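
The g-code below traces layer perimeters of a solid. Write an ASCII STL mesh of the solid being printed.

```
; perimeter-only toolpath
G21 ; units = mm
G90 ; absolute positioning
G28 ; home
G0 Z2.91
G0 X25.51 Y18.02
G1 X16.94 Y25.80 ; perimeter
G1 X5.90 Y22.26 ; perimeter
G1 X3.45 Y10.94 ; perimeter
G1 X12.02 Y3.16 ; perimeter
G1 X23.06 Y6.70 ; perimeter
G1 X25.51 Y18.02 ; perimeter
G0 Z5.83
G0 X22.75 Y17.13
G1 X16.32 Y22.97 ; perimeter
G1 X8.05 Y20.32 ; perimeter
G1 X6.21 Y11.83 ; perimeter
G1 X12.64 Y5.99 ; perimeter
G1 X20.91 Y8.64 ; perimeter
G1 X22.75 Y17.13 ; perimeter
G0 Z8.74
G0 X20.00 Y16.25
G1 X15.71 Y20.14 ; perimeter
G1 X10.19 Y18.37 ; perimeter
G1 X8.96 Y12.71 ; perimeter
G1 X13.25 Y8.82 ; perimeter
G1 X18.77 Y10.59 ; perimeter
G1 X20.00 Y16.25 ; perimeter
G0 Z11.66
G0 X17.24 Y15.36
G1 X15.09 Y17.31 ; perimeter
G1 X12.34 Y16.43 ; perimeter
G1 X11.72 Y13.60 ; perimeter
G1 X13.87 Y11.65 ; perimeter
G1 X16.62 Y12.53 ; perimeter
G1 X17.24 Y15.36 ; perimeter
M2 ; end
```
solid part
  facet normal 0.0000 0.0000 -1.0000
    outer loop
      vertex 3.76 24.21 0.00
      vertex 17.55 28.63 0.00
      vertex 28.27 18.90 0.00
    endloop
  endfacet
  facet normal 0.0000 0.0000 -1.0000
    outer loop
      vertex 0.69 10.06 0.00
      vertex 3.76 24.21 0.00
      vertex 28.27 18.90 0.00
    endloop
  endfacet
  facet normal 0.0000 0.0000 -1.0000
    outer loop
      vertex 11.41 0.33 0.00
      vertex 0.69 10.06 0.00
      vertex 28.27 18.90 0.00
    endloop
  endfacet
  facet normal 0.0000 0.0000 -1.0000
    outer loop
      vertex 25.20 4.75 0.00
      vertex 11.41 0.33 0.00
      vertex 28.27 18.90 0.00
    endloop
  endfacet
  facet normal 0.5094 0.5612 0.6524
    outer loop
      vertex 28.27 18.90 0.00
      vertex 17.55 28.63 0.00
      vertex 14.48 14.48 14.57
    endloop
  endfacet
  facet normal -0.2314 0.7218 0.6523
    outer loop
      vertex 17.55 28.63 0.00
      vertex 3.76 24.21 0.00
      vertex 14.48 14.48 14.57
    endloop
  endfacet
  facet normal -0.7407 0.1607 0.6523
    outer loop
      vertex 3.76 24.21 0.00
      vertex 0.69 10.06 0.00
      vertex 14.48 14.48 14.57
    endloop
  endfacet
  facet normal -0.5094 -0.5612 0.6524
    outer loop
      vertex 0.69 10.06 0.00
      vertex 11.41 0.33 0.00
      vertex 14.48 14.48 14.57
    endloop
  endfacet
  facet normal 0.2314 -0.7218 0.6523
    outer loop
      vertex 11.41 0.33 0.00
      vertex 25.20 4.75 0.00
      vertex 14.48 14.48 14.57
    endloop
  endfacet
  facet normal 0.7407 -0.1607 0.6523
    outer loop
      vertex 25.20 4.75 0.00
      vertex 28.27 18.90 0.00
      vertex 14.48 14.48 14.57
    endloop
  endfacet
endsolid part

The G0 Z moves step by Δz≈2.91 mm. The G1 loops shrink linearly with z, so the solid tapers from its base footprint up to z≈14.6. Closing with a flat bottom cap and the tapered top and triangulating gives 10 facets — a regular 6-sided pyramid, base circumscribed radius ≈ 14.5 mm, apex at z ≈ 14.6 mm.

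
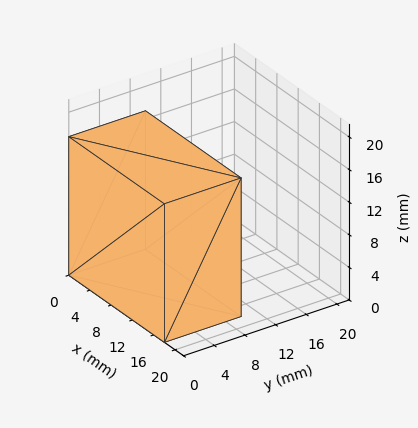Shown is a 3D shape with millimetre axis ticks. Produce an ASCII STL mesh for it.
Reading the render: the shape is a rectangular box, roughly 18 × 10 mm footprint and 17 mm tall (dimensions read to the nearest mm from the axis ticks). For the STL, each face is triangulated and given an outward normal.

solid part
  facet normal 0.0000 0.0000 -1.0000
    outer loop
      vertex 18.00 10.00 0.00
      vertex 18.00 0.00 0.00
      vertex 0.00 0.00 0.00
    endloop
  endfacet
  facet normal 0.0000 0.0000 -1.0000
    outer loop
      vertex 0.00 10.00 0.00
      vertex 18.00 10.00 0.00
      vertex 0.00 0.00 0.00
    endloop
  endfacet
  facet normal 0.0000 0.0000 1.0000
    outer loop
      vertex 0.00 0.00 17.00
      vertex 18.00 0.00 17.00
      vertex 18.00 10.00 17.00
    endloop
  endfacet
  facet normal 0.0000 0.0000 1.0000
    outer loop
      vertex 0.00 0.00 17.00
      vertex 18.00 10.00 17.00
      vertex 0.00 10.00 17.00
    endloop
  endfacet
  facet normal 0.0000 -1.0000 0.0000
    outer loop
      vertex 0.00 0.00 0.00
      vertex 18.00 0.00 0.00
      vertex 18.00 0.00 17.00
    endloop
  endfacet
  facet normal 0.0000 -1.0000 0.0000
    outer loop
      vertex 0.00 0.00 0.00
      vertex 18.00 0.00 17.00
      vertex 0.00 0.00 17.00
    endloop
  endfacet
  facet normal 0.0000 1.0000 0.0000
    outer loop
      vertex 18.00 10.00 17.00
      vertex 18.00 10.00 0.00
      vertex 0.00 10.00 0.00
    endloop
  endfacet
  facet normal 0.0000 1.0000 0.0000
    outer loop
      vertex 0.00 10.00 17.00
      vertex 18.00 10.00 17.00
      vertex 0.00 10.00 0.00
    endloop
  endfacet
  facet normal -1.0000 0.0000 0.0000
    outer loop
      vertex 0.00 10.00 17.00
      vertex 0.00 10.00 0.00
      vertex 0.00 0.00 0.00
    endloop
  endfacet
  facet normal -1.0000 0.0000 0.0000
    outer loop
      vertex 0.00 0.00 17.00
      vertex 0.00 10.00 17.00
      vertex 0.00 0.00 0.00
    endloop
  endfacet
  facet normal 1.0000 0.0000 0.0000
    outer loop
      vertex 18.00 0.00 0.00
      vertex 18.00 10.00 0.00
      vertex 18.00 10.00 17.00
    endloop
  endfacet
  facet normal 1.0000 0.0000 0.0000
    outer loop
      vertex 18.00 0.00 0.00
      vertex 18.00 10.00 17.00
      vertex 18.00 0.00 17.00
    endloop
  endfacet
endsolid part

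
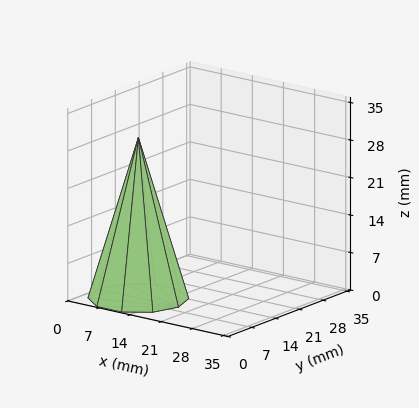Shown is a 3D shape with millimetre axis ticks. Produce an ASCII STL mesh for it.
Reading the render: the shape is a regular 10-sided pyramid, base circumscribed radius ≈ 9 mm, apex at z ≈ 30 mm (dimensions read to the nearest mm from the axis ticks). For the STL, each face is triangulated and given an outward normal.

solid part
  facet normal 0.0000 0.0000 -1.0000
    outer loop
      vertex 11.78 17.56 0.00
      vertex 16.28 14.29 0.00
      vertex 18.00 9.00 0.00
    endloop
  endfacet
  facet normal 0.0000 0.0000 -1.0000
    outer loop
      vertex 6.22 17.56 0.00
      vertex 11.78 17.56 0.00
      vertex 18.00 9.00 0.00
    endloop
  endfacet
  facet normal 0.0000 0.0000 -1.0000
    outer loop
      vertex 1.72 14.29 0.00
      vertex 6.22 17.56 0.00
      vertex 18.00 9.00 0.00
    endloop
  endfacet
  facet normal 0.0000 0.0000 -1.0000
    outer loop
      vertex 0.00 9.00 0.00
      vertex 1.72 14.29 0.00
      vertex 18.00 9.00 0.00
    endloop
  endfacet
  facet normal 0.0000 0.0000 -1.0000
    outer loop
      vertex 1.72 3.71 0.00
      vertex 0.00 9.00 0.00
      vertex 18.00 9.00 0.00
    endloop
  endfacet
  facet normal 0.0000 0.0000 -1.0000
    outer loop
      vertex 6.22 0.44 0.00
      vertex 1.72 3.71 0.00
      vertex 18.00 9.00 0.00
    endloop
  endfacet
  facet normal 0.0000 0.0000 -1.0000
    outer loop
      vertex 11.78 0.44 0.00
      vertex 6.22 0.44 0.00
      vertex 18.00 9.00 0.00
    endloop
  endfacet
  facet normal 0.0000 0.0000 -1.0000
    outer loop
      vertex 16.28 3.71 0.00
      vertex 11.78 0.44 0.00
      vertex 18.00 9.00 0.00
    endloop
  endfacet
  facet normal 0.9145 0.2973 0.2744
    outer loop
      vertex 18.00 9.00 0.00
      vertex 16.28 14.29 0.00
      vertex 9.00 9.00 30.00
    endloop
  endfacet
  facet normal 0.5653 0.7779 0.2744
    outer loop
      vertex 16.28 14.29 0.00
      vertex 11.78 17.56 0.00
      vertex 9.00 9.00 30.00
    endloop
  endfacet
  facet normal 0.0000 0.9616 0.2744
    outer loop
      vertex 11.78 17.56 0.00
      vertex 6.22 17.56 0.00
      vertex 9.00 9.00 30.00
    endloop
  endfacet
  facet normal -0.5653 0.7779 0.2744
    outer loop
      vertex 6.22 17.56 0.00
      vertex 1.72 14.29 0.00
      vertex 9.00 9.00 30.00
    endloop
  endfacet
  facet normal -0.9145 0.2973 0.2744
    outer loop
      vertex 1.72 14.29 0.00
      vertex 0.00 9.00 0.00
      vertex 9.00 9.00 30.00
    endloop
  endfacet
  facet normal -0.9145 -0.2973 0.2744
    outer loop
      vertex 0.00 9.00 0.00
      vertex 1.72 3.71 0.00
      vertex 9.00 9.00 30.00
    endloop
  endfacet
  facet normal -0.5653 -0.7779 0.2744
    outer loop
      vertex 1.72 3.71 0.00
      vertex 6.22 0.44 0.00
      vertex 9.00 9.00 30.00
    endloop
  endfacet
  facet normal 0.0000 -0.9616 0.2744
    outer loop
      vertex 6.22 0.44 0.00
      vertex 11.78 0.44 0.00
      vertex 9.00 9.00 30.00
    endloop
  endfacet
  facet normal 0.5653 -0.7779 0.2744
    outer loop
      vertex 11.78 0.44 0.00
      vertex 16.28 3.71 0.00
      vertex 9.00 9.00 30.00
    endloop
  endfacet
  facet normal 0.9145 -0.2973 0.2744
    outer loop
      vertex 16.28 3.71 0.00
      vertex 18.00 9.00 0.00
      vertex 9.00 9.00 30.00
    endloop
  endfacet
endsolid part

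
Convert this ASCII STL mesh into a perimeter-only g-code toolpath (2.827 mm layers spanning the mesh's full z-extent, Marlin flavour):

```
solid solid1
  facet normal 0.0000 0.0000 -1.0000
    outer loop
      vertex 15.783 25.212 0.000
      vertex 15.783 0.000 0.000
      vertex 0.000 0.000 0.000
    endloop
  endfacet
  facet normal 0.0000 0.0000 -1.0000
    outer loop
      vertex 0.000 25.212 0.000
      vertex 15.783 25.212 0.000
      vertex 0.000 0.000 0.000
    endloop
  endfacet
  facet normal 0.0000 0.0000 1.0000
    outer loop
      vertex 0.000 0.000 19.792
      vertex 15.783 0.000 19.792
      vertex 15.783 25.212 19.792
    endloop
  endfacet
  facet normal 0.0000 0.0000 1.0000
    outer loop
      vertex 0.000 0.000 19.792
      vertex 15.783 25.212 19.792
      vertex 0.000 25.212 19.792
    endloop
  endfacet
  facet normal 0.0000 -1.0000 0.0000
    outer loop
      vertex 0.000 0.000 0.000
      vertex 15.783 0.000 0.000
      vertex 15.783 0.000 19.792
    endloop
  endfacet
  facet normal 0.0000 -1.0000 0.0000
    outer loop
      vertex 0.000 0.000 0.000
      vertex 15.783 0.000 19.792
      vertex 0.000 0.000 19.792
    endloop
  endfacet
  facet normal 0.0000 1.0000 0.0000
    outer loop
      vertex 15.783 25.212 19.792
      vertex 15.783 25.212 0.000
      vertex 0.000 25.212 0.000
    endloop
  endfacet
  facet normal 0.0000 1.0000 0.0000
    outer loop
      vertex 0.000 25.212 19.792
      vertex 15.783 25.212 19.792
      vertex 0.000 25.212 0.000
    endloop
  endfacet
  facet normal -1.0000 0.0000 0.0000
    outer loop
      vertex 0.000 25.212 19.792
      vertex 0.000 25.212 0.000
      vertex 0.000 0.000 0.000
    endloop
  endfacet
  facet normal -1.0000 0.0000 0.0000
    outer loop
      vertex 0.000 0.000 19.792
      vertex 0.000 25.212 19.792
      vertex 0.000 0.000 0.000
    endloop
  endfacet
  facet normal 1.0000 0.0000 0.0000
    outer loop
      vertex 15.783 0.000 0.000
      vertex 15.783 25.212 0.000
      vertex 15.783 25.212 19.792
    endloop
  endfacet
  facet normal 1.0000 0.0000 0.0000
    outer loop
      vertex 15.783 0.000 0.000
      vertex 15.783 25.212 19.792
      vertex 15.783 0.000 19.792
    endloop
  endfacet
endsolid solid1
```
; perimeter-only toolpath
G21 ; units = mm
G90 ; absolute positioning
G28 ; home
; layer 1
G0 Z2.827
G0 X0.000 Y0.000
G1 X15.783 Y0.000
G1 X15.783 Y25.212
G1 X0.000 Y25.212
G1 X0.000 Y0.000
; layer 2
G0 Z5.655
G0 X0.000 Y0.000
G1 X15.783 Y0.000
G1 X15.783 Y25.212
G1 X0.000 Y25.212
G1 X0.000 Y0.000
; layer 3
G0 Z8.482
G0 X0.000 Y0.000
G1 X15.783 Y0.000
G1 X15.783 Y25.212
G1 X0.000 Y25.212
G1 X0.000 Y0.000
; layer 4
G0 Z11.310
G0 X0.000 Y0.000
G1 X15.783 Y0.000
G1 X15.783 Y25.212
G1 X0.000 Y25.212
G1 X0.000 Y0.000
; layer 5
G0 Z14.137
G0 X0.000 Y0.000
G1 X15.783 Y0.000
G1 X15.783 Y25.212
G1 X0.000 Y25.212
G1 X0.000 Y0.000
; layer 6
G0 Z16.965
G0 X0.000 Y0.000
G1 X15.783 Y0.000
G1 X15.783 Y25.212
G1 X0.000 Y25.212
G1 X0.000 Y0.000
; layer 7
G0 Z19.792
G0 X0.000 Y0.000
G1 X15.783 Y0.000
G1 X15.783 Y25.212
G1 X0.000 Y25.212
G1 X0.000 Y0.000
M2 ; end

The solid is a rectangular box, roughly 15.8 × 25.2 mm footprint and 19.8 mm tall. Slicing at Δz = 2.827 mm — 7 equal slices spanning the solid's height, so layer i sits at z = i·h/7 — gives 7 non-empty perimeters. Each is a 4-segment closed polygon; G0 lifts to the layer z and rapids to the start vertex, then G1 traces the edges.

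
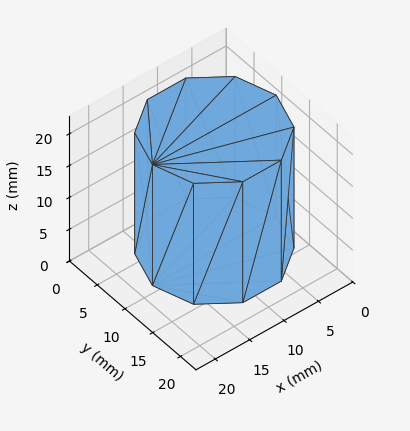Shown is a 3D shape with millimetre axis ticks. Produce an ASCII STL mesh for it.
Reading the render: the shape is a regular 10-sided prism (a cylinder approximated with 10 flat sides), circumscribed radius ≈ 9 mm, height ≈ 19 mm (dimensions read to the nearest mm from the axis ticks). For the STL, each face is triangulated and given an outward normal.

solid part
  facet normal 0.0000 0.0000 -1.0000
    outer loop
      vertex 11.8 17.6 0.0
      vertex 16.3 14.3 0.0
      vertex 18.0 9.0 0.0
    endloop
  endfacet
  facet normal 0.0000 0.0000 -1.0000
    outer loop
      vertex 6.2 17.6 0.0
      vertex 11.8 17.6 0.0
      vertex 18.0 9.0 0.0
    endloop
  endfacet
  facet normal 0.0000 0.0000 -1.0000
    outer loop
      vertex 1.7 14.3 0.0
      vertex 6.2 17.6 0.0
      vertex 18.0 9.0 0.0
    endloop
  endfacet
  facet normal 0.0000 0.0000 -1.0000
    outer loop
      vertex 0.0 9.0 0.0
      vertex 1.7 14.3 0.0
      vertex 18.0 9.0 0.0
    endloop
  endfacet
  facet normal 0.0000 0.0000 -1.0000
    outer loop
      vertex 1.7 3.7 0.0
      vertex 0.0 9.0 0.0
      vertex 18.0 9.0 0.0
    endloop
  endfacet
  facet normal 0.0000 0.0000 -1.0000
    outer loop
      vertex 6.2 0.4 0.0
      vertex 1.7 3.7 0.0
      vertex 18.0 9.0 0.0
    endloop
  endfacet
  facet normal 0.0000 0.0000 -1.0000
    outer loop
      vertex 11.8 0.4 0.0
      vertex 6.2 0.4 0.0
      vertex 18.0 9.0 0.0
    endloop
  endfacet
  facet normal 0.0000 0.0000 -1.0000
    outer loop
      vertex 16.3 3.7 0.0
      vertex 11.8 0.4 0.0
      vertex 18.0 9.0 0.0
    endloop
  endfacet
  facet normal 0.0000 0.0000 1.0000
    outer loop
      vertex 18.0 9.0 19.0
      vertex 16.3 14.3 19.0
      vertex 11.8 17.6 19.0
    endloop
  endfacet
  facet normal 0.0000 0.0000 1.0000
    outer loop
      vertex 18.0 9.0 19.0
      vertex 11.8 17.6 19.0
      vertex 6.2 17.6 19.0
    endloop
  endfacet
  facet normal 0.0000 0.0000 1.0000
    outer loop
      vertex 18.0 9.0 19.0
      vertex 6.2 17.6 19.0
      vertex 1.7 14.3 19.0
    endloop
  endfacet
  facet normal 0.0000 0.0000 1.0000
    outer loop
      vertex 18.0 9.0 19.0
      vertex 1.7 14.3 19.0
      vertex 0.0 9.0 19.0
    endloop
  endfacet
  facet normal 0.0000 0.0000 1.0000
    outer loop
      vertex 18.0 9.0 19.0
      vertex 0.0 9.0 19.0
      vertex 1.7 3.7 19.0
    endloop
  endfacet
  facet normal 0.0000 0.0000 1.0000
    outer loop
      vertex 18.0 9.0 19.0
      vertex 1.7 3.7 19.0
      vertex 6.2 0.4 19.0
    endloop
  endfacet
  facet normal 0.0000 0.0000 1.0000
    outer loop
      vertex 18.0 9.0 19.0
      vertex 6.2 0.4 19.0
      vertex 11.8 0.4 19.0
    endloop
  endfacet
  facet normal 0.0000 0.0000 1.0000
    outer loop
      vertex 18.0 9.0 19.0
      vertex 11.8 0.4 19.0
      vertex 16.3 3.7 19.0
    endloop
  endfacet
  facet normal 0.9522 0.3054 0.0000
    outer loop
      vertex 18.0 9.0 0.0
      vertex 16.3 14.3 0.0
      vertex 16.3 14.3 19.0
    endloop
  endfacet
  facet normal 0.9522 0.3054 0.0000
    outer loop
      vertex 18.0 9.0 0.0
      vertex 16.3 14.3 19.0
      vertex 18.0 9.0 19.0
    endloop
  endfacet
  facet normal 0.5914 0.8064 0.0000
    outer loop
      vertex 16.3 14.3 0.0
      vertex 11.8 17.6 0.0
      vertex 11.8 17.6 19.0
    endloop
  endfacet
  facet normal 0.5914 0.8064 0.0000
    outer loop
      vertex 16.3 14.3 0.0
      vertex 11.8 17.6 19.0
      vertex 16.3 14.3 19.0
    endloop
  endfacet
  facet normal 0.0000 1.0000 0.0000
    outer loop
      vertex 11.8 17.6 0.0
      vertex 6.2 17.6 0.0
      vertex 6.2 17.6 19.0
    endloop
  endfacet
  facet normal 0.0000 1.0000 0.0000
    outer loop
      vertex 11.8 17.6 0.0
      vertex 6.2 17.6 19.0
      vertex 11.8 17.6 19.0
    endloop
  endfacet
  facet normal -0.5914 0.8064 0.0000
    outer loop
      vertex 6.2 17.6 0.0
      vertex 1.7 14.3 0.0
      vertex 1.7 14.3 19.0
    endloop
  endfacet
  facet normal -0.5914 0.8064 0.0000
    outer loop
      vertex 6.2 17.6 0.0
      vertex 1.7 14.3 19.0
      vertex 6.2 17.6 19.0
    endloop
  endfacet
  facet normal -0.9522 0.3054 0.0000
    outer loop
      vertex 1.7 14.3 0.0
      vertex 0.0 9.0 0.0
      vertex 0.0 9.0 19.0
    endloop
  endfacet
  facet normal -0.9522 0.3054 0.0000
    outer loop
      vertex 1.7 14.3 0.0
      vertex 0.0 9.0 19.0
      vertex 1.7 14.3 19.0
    endloop
  endfacet
  facet normal -0.9522 -0.3054 0.0000
    outer loop
      vertex 0.0 9.0 0.0
      vertex 1.7 3.7 0.0
      vertex 1.7 3.7 19.0
    endloop
  endfacet
  facet normal -0.9522 -0.3054 0.0000
    outer loop
      vertex 0.0 9.0 0.0
      vertex 1.7 3.7 19.0
      vertex 0.0 9.0 19.0
    endloop
  endfacet
  facet normal -0.5914 -0.8064 0.0000
    outer loop
      vertex 1.7 3.7 0.0
      vertex 6.2 0.4 0.0
      vertex 6.2 0.4 19.0
    endloop
  endfacet
  facet normal -0.5914 -0.8064 0.0000
    outer loop
      vertex 1.7 3.7 0.0
      vertex 6.2 0.4 19.0
      vertex 1.7 3.7 19.0
    endloop
  endfacet
  facet normal 0.0000 -1.0000 0.0000
    outer loop
      vertex 6.2 0.4 0.0
      vertex 11.8 0.4 0.0
      vertex 11.8 0.4 19.0
    endloop
  endfacet
  facet normal 0.0000 -1.0000 0.0000
    outer loop
      vertex 6.2 0.4 0.0
      vertex 11.8 0.4 19.0
      vertex 6.2 0.4 19.0
    endloop
  endfacet
  facet normal 0.5914 -0.8064 0.0000
    outer loop
      vertex 11.8 0.4 0.0
      vertex 16.3 3.7 0.0
      vertex 16.3 3.7 19.0
    endloop
  endfacet
  facet normal 0.5914 -0.8064 0.0000
    outer loop
      vertex 11.8 0.4 0.0
      vertex 16.3 3.7 19.0
      vertex 11.8 0.4 19.0
    endloop
  endfacet
  facet normal 0.9522 -0.3054 0.0000
    outer loop
      vertex 16.3 3.7 0.0
      vertex 18.0 9.0 0.0
      vertex 18.0 9.0 19.0
    endloop
  endfacet
  facet normal 0.9522 -0.3054 0.0000
    outer loop
      vertex 16.3 3.7 0.0
      vertex 18.0 9.0 19.0
      vertex 16.3 3.7 19.0
    endloop
  endfacet
endsolid part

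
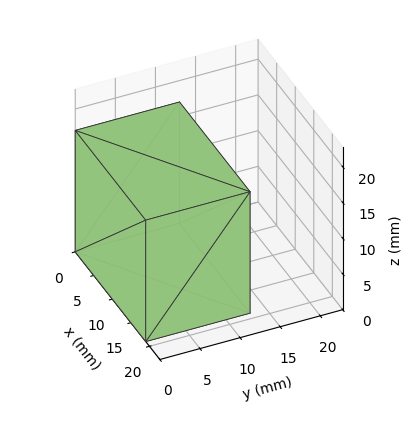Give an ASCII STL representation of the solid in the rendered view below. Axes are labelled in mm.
Reading the render: the shape is a rectangular box, roughly 19 × 13 mm footprint and 17 mm tall (dimensions read to the nearest mm from the axis ticks). For the STL, each face is triangulated and given an outward normal.

solid part
  facet normal 0.0000 0.0000 -1.0000
    outer loop
      vertex 19.000 13.000 0.000
      vertex 19.000 0.000 0.000
      vertex 0.000 0.000 0.000
    endloop
  endfacet
  facet normal 0.0000 0.0000 -1.0000
    outer loop
      vertex 0.000 13.000 0.000
      vertex 19.000 13.000 0.000
      vertex 0.000 0.000 0.000
    endloop
  endfacet
  facet normal 0.0000 0.0000 1.0000
    outer loop
      vertex 0.000 0.000 17.000
      vertex 19.000 0.000 17.000
      vertex 19.000 13.000 17.000
    endloop
  endfacet
  facet normal 0.0000 0.0000 1.0000
    outer loop
      vertex 0.000 0.000 17.000
      vertex 19.000 13.000 17.000
      vertex 0.000 13.000 17.000
    endloop
  endfacet
  facet normal 0.0000 -1.0000 0.0000
    outer loop
      vertex 0.000 0.000 0.000
      vertex 19.000 0.000 0.000
      vertex 19.000 0.000 17.000
    endloop
  endfacet
  facet normal 0.0000 -1.0000 0.0000
    outer loop
      vertex 0.000 0.000 0.000
      vertex 19.000 0.000 17.000
      vertex 0.000 0.000 17.000
    endloop
  endfacet
  facet normal 0.0000 1.0000 0.0000
    outer loop
      vertex 19.000 13.000 17.000
      vertex 19.000 13.000 0.000
      vertex 0.000 13.000 0.000
    endloop
  endfacet
  facet normal 0.0000 1.0000 0.0000
    outer loop
      vertex 0.000 13.000 17.000
      vertex 19.000 13.000 17.000
      vertex 0.000 13.000 0.000
    endloop
  endfacet
  facet normal -1.0000 0.0000 0.0000
    outer loop
      vertex 0.000 13.000 17.000
      vertex 0.000 13.000 0.000
      vertex 0.000 0.000 0.000
    endloop
  endfacet
  facet normal -1.0000 0.0000 0.0000
    outer loop
      vertex 0.000 0.000 17.000
      vertex 0.000 13.000 17.000
      vertex 0.000 0.000 0.000
    endloop
  endfacet
  facet normal 1.0000 0.0000 0.0000
    outer loop
      vertex 19.000 0.000 0.000
      vertex 19.000 13.000 0.000
      vertex 19.000 13.000 17.000
    endloop
  endfacet
  facet normal 1.0000 0.0000 0.0000
    outer loop
      vertex 19.000 0.000 0.000
      vertex 19.000 13.000 17.000
      vertex 19.000 0.000 17.000
    endloop
  endfacet
endsolid part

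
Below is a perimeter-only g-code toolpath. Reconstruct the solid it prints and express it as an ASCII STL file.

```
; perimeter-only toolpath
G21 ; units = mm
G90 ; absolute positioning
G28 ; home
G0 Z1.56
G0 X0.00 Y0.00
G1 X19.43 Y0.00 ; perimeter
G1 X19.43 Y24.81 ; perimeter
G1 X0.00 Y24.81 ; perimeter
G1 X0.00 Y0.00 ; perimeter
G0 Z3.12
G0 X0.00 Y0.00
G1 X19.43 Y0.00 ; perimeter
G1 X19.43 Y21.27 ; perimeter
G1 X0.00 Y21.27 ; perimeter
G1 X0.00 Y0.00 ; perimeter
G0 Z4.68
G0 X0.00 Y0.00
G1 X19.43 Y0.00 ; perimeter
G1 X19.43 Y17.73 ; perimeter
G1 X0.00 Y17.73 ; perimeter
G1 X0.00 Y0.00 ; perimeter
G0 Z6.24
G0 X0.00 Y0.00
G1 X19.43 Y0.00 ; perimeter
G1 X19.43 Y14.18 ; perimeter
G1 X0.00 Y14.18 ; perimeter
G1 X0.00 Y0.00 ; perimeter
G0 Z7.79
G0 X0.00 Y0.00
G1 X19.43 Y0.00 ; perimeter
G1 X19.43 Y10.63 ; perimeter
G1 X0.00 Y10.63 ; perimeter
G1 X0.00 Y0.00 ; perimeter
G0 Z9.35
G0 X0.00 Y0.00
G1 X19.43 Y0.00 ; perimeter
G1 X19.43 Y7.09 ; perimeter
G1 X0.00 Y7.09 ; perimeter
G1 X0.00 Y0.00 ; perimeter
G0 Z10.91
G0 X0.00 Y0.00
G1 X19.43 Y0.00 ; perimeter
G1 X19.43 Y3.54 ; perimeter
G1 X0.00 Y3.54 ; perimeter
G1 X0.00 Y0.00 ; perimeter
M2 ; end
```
solid part
  facet normal 0.0000 0.0000 -1.0000
    outer loop
      vertex 19.43 28.36 0.00
      vertex 19.43 0.00 0.00
      vertex 0.00 0.00 0.00
    endloop
  endfacet
  facet normal 0.0000 0.0000 -1.0000
    outer loop
      vertex 0.00 28.36 0.00
      vertex 19.43 28.36 0.00
      vertex 0.00 0.00 0.00
    endloop
  endfacet
  facet normal 0.0000 -1.0000 0.0000
    outer loop
      vertex 0.00 0.00 0.00
      vertex 19.43 0.00 0.00
      vertex 19.43 0.00 12.47
    endloop
  endfacet
  facet normal 0.0000 -1.0000 0.0000
    outer loop
      vertex 0.00 0.00 0.00
      vertex 19.43 0.00 12.47
      vertex 0.00 0.00 12.47
    endloop
  endfacet
  facet normal 0.0000 0.4025 0.9154
    outer loop
      vertex 0.00 0.00 12.47
      vertex 19.43 0.00 12.47
      vertex 19.43 28.36 0.00
    endloop
  endfacet
  facet normal 0.0000 0.4025 0.9154
    outer loop
      vertex 0.00 0.00 12.47
      vertex 19.43 28.36 0.00
      vertex 0.00 28.36 0.00
    endloop
  endfacet
  facet normal -1.0000 0.0000 0.0000
    outer loop
      vertex 0.00 0.00 12.47
      vertex 0.00 28.36 0.00
      vertex 0.00 0.00 0.00
    endloop
  endfacet
  facet normal 1.0000 0.0000 0.0000
    outer loop
      vertex 19.43 0.00 0.00
      vertex 19.43 28.36 0.00
      vertex 19.43 0.00 12.47
    endloop
  endfacet
endsolid part

The G0 Z moves step by Δz≈1.56 mm. The G1 loops shrink linearly with z, so the solid tapers from its base footprint up to z≈12.5. Closing with a flat bottom cap and the tapered top and triangulating gives 8 facets — a wedge (ramp): 19.4 × 28.4 mm base, rising to 12.5 mm along the y=0 edge and sloping linearly to z=0 at y=28.4.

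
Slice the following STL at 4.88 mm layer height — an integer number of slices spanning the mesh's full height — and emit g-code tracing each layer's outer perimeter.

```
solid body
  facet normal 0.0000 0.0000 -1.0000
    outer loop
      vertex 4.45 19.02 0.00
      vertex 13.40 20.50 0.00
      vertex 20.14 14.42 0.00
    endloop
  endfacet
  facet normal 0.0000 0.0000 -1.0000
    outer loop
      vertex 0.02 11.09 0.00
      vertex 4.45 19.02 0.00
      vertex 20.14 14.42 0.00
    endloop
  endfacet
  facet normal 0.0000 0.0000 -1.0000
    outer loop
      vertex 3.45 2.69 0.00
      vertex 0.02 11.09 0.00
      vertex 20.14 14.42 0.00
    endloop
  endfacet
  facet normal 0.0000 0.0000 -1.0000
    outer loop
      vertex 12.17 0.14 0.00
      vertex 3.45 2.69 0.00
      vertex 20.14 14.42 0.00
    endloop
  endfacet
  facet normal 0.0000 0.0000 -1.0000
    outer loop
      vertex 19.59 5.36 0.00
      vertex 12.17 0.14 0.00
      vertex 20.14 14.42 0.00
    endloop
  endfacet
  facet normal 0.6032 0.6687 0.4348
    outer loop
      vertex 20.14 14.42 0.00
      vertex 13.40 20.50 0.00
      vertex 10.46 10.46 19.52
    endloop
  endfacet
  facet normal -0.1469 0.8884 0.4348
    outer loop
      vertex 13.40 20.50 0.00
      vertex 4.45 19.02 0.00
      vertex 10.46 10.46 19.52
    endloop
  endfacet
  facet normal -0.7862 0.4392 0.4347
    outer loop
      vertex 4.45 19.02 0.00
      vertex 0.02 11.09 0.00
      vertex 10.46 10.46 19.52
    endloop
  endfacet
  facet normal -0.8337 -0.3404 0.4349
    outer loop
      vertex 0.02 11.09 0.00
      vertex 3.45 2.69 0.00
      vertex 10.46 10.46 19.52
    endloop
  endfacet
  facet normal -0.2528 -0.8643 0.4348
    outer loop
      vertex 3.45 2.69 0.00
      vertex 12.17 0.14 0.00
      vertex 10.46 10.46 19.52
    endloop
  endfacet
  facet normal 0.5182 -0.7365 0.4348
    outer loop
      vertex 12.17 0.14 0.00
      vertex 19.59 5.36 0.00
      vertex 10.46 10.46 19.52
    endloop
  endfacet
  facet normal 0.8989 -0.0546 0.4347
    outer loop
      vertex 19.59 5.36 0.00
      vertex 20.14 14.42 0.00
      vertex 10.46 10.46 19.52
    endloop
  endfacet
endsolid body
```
; perimeter-only toolpath
G21 ; units = mm
G90 ; absolute positioning
G28 ; home
; layer 1
G0 Z4.88
G0 X17.72 Y13.43
G1 X12.67 Y17.99
G1 X5.95 Y16.88
G1 X2.63 Y10.93
G1 X5.20 Y4.63
G1 X11.74 Y2.72
G1 X17.31 Y6.64
G1 X17.72 Y13.43
; layer 2
G0 Z9.76
G0 X15.30 Y12.44
G1 X11.93 Y15.48
G1 X7.46 Y14.74
G1 X5.24 Y10.78
G1 X6.96 Y6.58
G1 X11.32 Y5.30
G1 X15.03 Y7.91
G1 X15.30 Y12.44
; layer 3
G0 Z14.64
G0 X12.88 Y11.45
G1 X11.20 Y12.97
G1 X8.96 Y12.60
G1 X7.85 Y10.62
G1 X8.71 Y8.52
G1 X10.89 Y7.88
G1 X12.74 Y9.19
G1 X12.88 Y11.45
M2 ; end

The solid is a regular 7-sided pyramid, base circumscribed radius ≈ 10.5 mm, apex at z ≈ 19.5 mm. Slicing at Δz = 4.88 mm — 4 equal slices spanning the solid's height, so layer i sits at z = i·h/4 — gives 3 non-empty perimeters. Each is a 7-segment closed polygon; G0 lifts to the layer z and rapids to the start vertex, then G1 traces the edges. The cross-section shrinks linearly with z (the slice at the apex is degenerate and omitted).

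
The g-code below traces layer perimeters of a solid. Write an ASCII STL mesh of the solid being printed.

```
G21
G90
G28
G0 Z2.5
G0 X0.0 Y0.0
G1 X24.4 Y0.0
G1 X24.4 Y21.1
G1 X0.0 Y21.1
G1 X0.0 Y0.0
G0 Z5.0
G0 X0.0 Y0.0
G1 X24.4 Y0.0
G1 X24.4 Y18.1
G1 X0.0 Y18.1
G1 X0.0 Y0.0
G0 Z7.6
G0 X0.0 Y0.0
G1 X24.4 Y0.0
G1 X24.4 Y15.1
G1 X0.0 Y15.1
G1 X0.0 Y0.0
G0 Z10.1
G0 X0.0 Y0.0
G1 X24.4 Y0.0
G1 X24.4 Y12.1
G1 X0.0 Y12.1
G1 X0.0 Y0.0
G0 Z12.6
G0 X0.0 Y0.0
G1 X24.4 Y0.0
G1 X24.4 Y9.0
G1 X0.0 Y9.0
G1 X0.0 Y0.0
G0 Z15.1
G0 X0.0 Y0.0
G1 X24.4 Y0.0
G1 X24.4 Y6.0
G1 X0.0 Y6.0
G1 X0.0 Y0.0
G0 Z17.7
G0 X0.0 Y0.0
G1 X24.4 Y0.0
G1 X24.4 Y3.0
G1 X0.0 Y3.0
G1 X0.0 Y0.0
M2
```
solid part
  facet normal 0.0000 0.0000 -1.0000
    outer loop
      vertex 24.4 24.1 0.0
      vertex 24.4 0.0 0.0
      vertex 0.0 0.0 0.0
    endloop
  endfacet
  facet normal 0.0000 0.0000 -1.0000
    outer loop
      vertex 0.0 24.1 0.0
      vertex 24.4 24.1 0.0
      vertex 0.0 0.0 0.0
    endloop
  endfacet
  facet normal 0.0000 -1.0000 0.0000
    outer loop
      vertex 0.0 0.0 0.0
      vertex 24.4 0.0 0.0
      vertex 24.4 0.0 20.2
    endloop
  endfacet
  facet normal 0.0000 -1.0000 0.0000
    outer loop
      vertex 0.0 0.0 0.0
      vertex 24.4 0.0 20.2
      vertex 0.0 0.0 20.2
    endloop
  endfacet
  facet normal 0.0000 0.6424 0.7664
    outer loop
      vertex 0.0 0.0 20.2
      vertex 24.4 0.0 20.2
      vertex 24.4 24.1 0.0
    endloop
  endfacet
  facet normal 0.0000 0.6424 0.7664
    outer loop
      vertex 0.0 0.0 20.2
      vertex 24.4 24.1 0.0
      vertex 0.0 24.1 0.0
    endloop
  endfacet
  facet normal -1.0000 0.0000 0.0000
    outer loop
      vertex 0.0 0.0 20.2
      vertex 0.0 24.1 0.0
      vertex 0.0 0.0 0.0
    endloop
  endfacet
  facet normal 1.0000 0.0000 0.0000
    outer loop
      vertex 24.4 0.0 0.0
      vertex 24.4 24.1 0.0
      vertex 24.4 0.0 20.2
    endloop
  endfacet
endsolid part

The G0 Z moves step by Δz≈2.5 mm. The G1 loops shrink linearly with z, so the solid tapers from its base footprint up to z≈20.2. Closing with a flat bottom cap and the tapered top and triangulating gives 8 facets — a wedge (ramp): 24.4 × 24.1 mm base, rising to 20.2 mm along the y=0 edge and sloping linearly to z=0 at y=24.1.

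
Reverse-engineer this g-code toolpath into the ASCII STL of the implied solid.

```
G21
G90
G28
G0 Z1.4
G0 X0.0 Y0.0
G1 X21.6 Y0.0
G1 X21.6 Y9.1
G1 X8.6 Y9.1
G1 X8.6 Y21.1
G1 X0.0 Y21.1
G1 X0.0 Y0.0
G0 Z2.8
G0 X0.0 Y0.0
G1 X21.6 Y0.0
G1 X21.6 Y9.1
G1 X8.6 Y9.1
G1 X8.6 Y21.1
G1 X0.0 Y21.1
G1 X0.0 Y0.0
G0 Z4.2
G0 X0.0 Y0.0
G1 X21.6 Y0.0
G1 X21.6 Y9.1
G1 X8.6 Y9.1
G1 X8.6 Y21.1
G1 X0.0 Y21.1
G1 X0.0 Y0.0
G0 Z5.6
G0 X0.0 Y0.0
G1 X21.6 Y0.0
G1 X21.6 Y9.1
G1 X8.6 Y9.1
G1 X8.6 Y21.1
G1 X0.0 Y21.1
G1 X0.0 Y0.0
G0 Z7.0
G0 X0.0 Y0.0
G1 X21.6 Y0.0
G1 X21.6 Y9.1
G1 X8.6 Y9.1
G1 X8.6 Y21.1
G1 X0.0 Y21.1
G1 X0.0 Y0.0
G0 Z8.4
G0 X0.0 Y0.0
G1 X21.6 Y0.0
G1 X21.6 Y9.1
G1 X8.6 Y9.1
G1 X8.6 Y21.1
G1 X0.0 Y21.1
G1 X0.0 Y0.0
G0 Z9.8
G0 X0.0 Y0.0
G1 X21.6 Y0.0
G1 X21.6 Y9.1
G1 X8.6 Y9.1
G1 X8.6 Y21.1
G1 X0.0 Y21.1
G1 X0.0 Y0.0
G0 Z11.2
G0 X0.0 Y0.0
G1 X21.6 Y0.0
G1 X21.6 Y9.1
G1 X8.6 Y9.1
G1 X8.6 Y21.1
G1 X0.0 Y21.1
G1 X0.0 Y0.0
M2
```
solid part
  facet normal 0.0000 0.0000 -1.0000
    outer loop
      vertex 21.6 9.1 0.0
      vertex 21.6 0.0 0.0
      vertex 0.0 0.0 0.0
    endloop
  endfacet
  facet normal 0.0000 0.0000 -1.0000
    outer loop
      vertex 8.6 9.1 0.0
      vertex 21.6 9.1 0.0
      vertex 0.0 0.0 0.0
    endloop
  endfacet
  facet normal 0.0000 0.0000 -1.0000
    outer loop
      vertex 8.6 21.1 0.0
      vertex 8.6 9.1 0.0
      vertex 0.0 0.0 0.0
    endloop
  endfacet
  facet normal 0.0000 0.0000 -1.0000
    outer loop
      vertex 0.0 21.1 0.0
      vertex 8.6 21.1 0.0
      vertex 0.0 0.0 0.0
    endloop
  endfacet
  facet normal 0.0000 0.0000 1.0000
    outer loop
      vertex 0.0 0.0 11.2
      vertex 21.6 0.0 11.2
      vertex 21.6 9.1 11.2
    endloop
  endfacet
  facet normal 0.0000 0.0000 1.0000
    outer loop
      vertex 0.0 0.0 11.2
      vertex 21.6 9.1 11.2
      vertex 8.6 9.1 11.2
    endloop
  endfacet
  facet normal 0.0000 0.0000 1.0000
    outer loop
      vertex 0.0 0.0 11.2
      vertex 8.6 9.1 11.2
      vertex 8.6 21.1 11.2
    endloop
  endfacet
  facet normal 0.0000 0.0000 1.0000
    outer loop
      vertex 0.0 0.0 11.2
      vertex 8.6 21.1 11.2
      vertex 0.0 21.1 11.2
    endloop
  endfacet
  facet normal 0.0000 -1.0000 0.0000
    outer loop
      vertex 0.0 0.0 0.0
      vertex 21.6 0.0 0.0
      vertex 21.6 0.0 11.2
    endloop
  endfacet
  facet normal 0.0000 -1.0000 0.0000
    outer loop
      vertex 0.0 0.0 0.0
      vertex 21.6 0.0 11.2
      vertex 0.0 0.0 11.2
    endloop
  endfacet
  facet normal 1.0000 0.0000 0.0000
    outer loop
      vertex 21.6 0.0 0.0
      vertex 21.6 9.1 0.0
      vertex 21.6 9.1 11.2
    endloop
  endfacet
  facet normal 1.0000 0.0000 0.0000
    outer loop
      vertex 21.6 0.0 0.0
      vertex 21.6 9.1 11.2
      vertex 21.6 0.0 11.2
    endloop
  endfacet
  facet normal 0.0000 1.0000 0.0000
    outer loop
      vertex 21.6 9.1 0.0
      vertex 8.6 9.1 0.0
      vertex 8.6 9.1 11.2
    endloop
  endfacet
  facet normal 0.0000 1.0000 0.0000
    outer loop
      vertex 21.6 9.1 0.0
      vertex 8.6 9.1 11.2
      vertex 21.6 9.1 11.2
    endloop
  endfacet
  facet normal 1.0000 0.0000 0.0000
    outer loop
      vertex 8.6 9.1 0.0
      vertex 8.6 21.1 0.0
      vertex 8.6 21.1 11.2
    endloop
  endfacet
  facet normal 1.0000 0.0000 0.0000
    outer loop
      vertex 8.6 9.1 0.0
      vertex 8.6 21.1 11.2
      vertex 8.6 9.1 11.2
    endloop
  endfacet
  facet normal 0.0000 1.0000 0.0000
    outer loop
      vertex 8.6 21.1 0.0
      vertex 0.0 21.1 0.0
      vertex 0.0 21.1 11.2
    endloop
  endfacet
  facet normal 0.0000 1.0000 0.0000
    outer loop
      vertex 8.6 21.1 0.0
      vertex 0.0 21.1 11.2
      vertex 8.6 21.1 11.2
    endloop
  endfacet
  facet normal -1.0000 0.0000 0.0000
    outer loop
      vertex 0.0 21.1 0.0
      vertex 0.0 0.0 0.0
      vertex 0.0 0.0 11.2
    endloop
  endfacet
  facet normal -1.0000 0.0000 0.0000
    outer loop
      vertex 0.0 21.1 0.0
      vertex 0.0 0.0 11.2
      vertex 0.0 21.1 11.2
    endloop
  endfacet
endsolid part

The G0 Z moves step by Δz≈1.4 mm. Every layer's G1 loop is the same polygon, so the solid is a straight extrusion of it from z=0 to z≈11.2. Closing with flat bottom and top caps and triangulating gives 20 facets — an L-shaped prism: outer 21.6 × 21.1 mm, arm thicknesses ≈ 9.1 mm (horizontal) and 8.6 mm (vertical), extruded 11.2 mm in z.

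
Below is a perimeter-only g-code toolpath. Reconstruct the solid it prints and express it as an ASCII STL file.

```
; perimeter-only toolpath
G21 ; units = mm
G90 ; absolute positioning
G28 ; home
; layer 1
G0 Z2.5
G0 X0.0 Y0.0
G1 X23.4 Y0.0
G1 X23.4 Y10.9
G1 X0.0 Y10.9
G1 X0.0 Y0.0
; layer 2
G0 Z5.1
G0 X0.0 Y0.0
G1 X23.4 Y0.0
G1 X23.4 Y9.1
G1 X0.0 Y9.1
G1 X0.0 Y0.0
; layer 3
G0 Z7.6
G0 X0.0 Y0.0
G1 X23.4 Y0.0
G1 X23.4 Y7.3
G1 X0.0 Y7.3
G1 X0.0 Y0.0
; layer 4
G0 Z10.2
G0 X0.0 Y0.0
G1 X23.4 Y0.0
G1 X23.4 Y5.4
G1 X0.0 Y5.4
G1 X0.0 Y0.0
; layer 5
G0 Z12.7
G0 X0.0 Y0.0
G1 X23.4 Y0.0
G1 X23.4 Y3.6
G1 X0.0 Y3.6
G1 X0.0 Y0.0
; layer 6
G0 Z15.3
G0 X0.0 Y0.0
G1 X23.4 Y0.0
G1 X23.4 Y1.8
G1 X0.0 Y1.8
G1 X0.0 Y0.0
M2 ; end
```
solid part
  facet normal 0.0000 0.0000 -1.0000
    outer loop
      vertex 23.4 12.7 0.0
      vertex 23.4 0.0 0.0
      vertex 0.0 0.0 0.0
    endloop
  endfacet
  facet normal 0.0000 0.0000 -1.0000
    outer loop
      vertex 0.0 12.7 0.0
      vertex 23.4 12.7 0.0
      vertex 0.0 0.0 0.0
    endloop
  endfacet
  facet normal 0.0000 -1.0000 0.0000
    outer loop
      vertex 0.0 0.0 0.0
      vertex 23.4 0.0 0.0
      vertex 23.4 0.0 17.8
    endloop
  endfacet
  facet normal 0.0000 -1.0000 0.0000
    outer loop
      vertex 0.0 0.0 0.0
      vertex 23.4 0.0 17.8
      vertex 0.0 0.0 17.8
    endloop
  endfacet
  facet normal 0.0000 0.8140 0.5808
    outer loop
      vertex 0.0 0.0 17.8
      vertex 23.4 0.0 17.8
      vertex 23.4 12.7 0.0
    endloop
  endfacet
  facet normal 0.0000 0.8140 0.5808
    outer loop
      vertex 0.0 0.0 17.8
      vertex 23.4 12.7 0.0
      vertex 0.0 12.7 0.0
    endloop
  endfacet
  facet normal -1.0000 0.0000 0.0000
    outer loop
      vertex 0.0 0.0 17.8
      vertex 0.0 12.7 0.0
      vertex 0.0 0.0 0.0
    endloop
  endfacet
  facet normal 1.0000 0.0000 0.0000
    outer loop
      vertex 23.4 0.0 0.0
      vertex 23.4 12.7 0.0
      vertex 23.4 0.0 17.8
    endloop
  endfacet
endsolid part

The G0 Z moves step by Δz≈2.5 mm. The G1 loops shrink linearly with z, so the solid tapers from its base footprint up to z≈17.8. Closing with a flat bottom cap and the tapered top and triangulating gives 8 facets — a wedge (ramp): 23.4 × 12.7 mm base, rising to 17.8 mm along the y=0 edge and sloping linearly to z=0 at y=12.7.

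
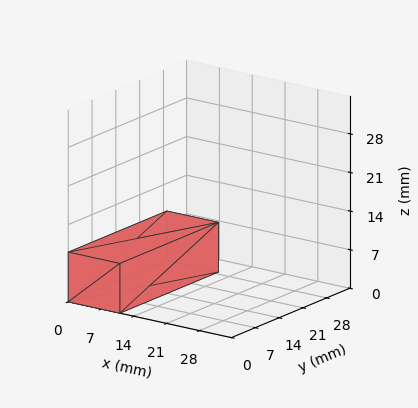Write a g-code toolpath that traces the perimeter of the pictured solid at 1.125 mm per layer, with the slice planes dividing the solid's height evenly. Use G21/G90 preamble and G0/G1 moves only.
Reading the render: the shape is a rectangular box, roughly 11 × 29 mm footprint and 9 mm tall (dimensions read to the nearest mm from the axis ticks). For the g-code, the solid's height is divided into equal slices at the stated Δz and each level perimeter traced with G1 moves after a G0 lift.

; perimeter-only toolpath
G21 ; units = mm
G90 ; absolute positioning
G28 ; home
; layer 1
G0 Z1.125
G0 X0.000 Y0.000
G1 X11.000 Y0.000
G1 X11.000 Y29.000
G1 X0.000 Y29.000
G1 X0.000 Y0.000
; layer 2
G0 Z2.250
G0 X0.000 Y0.000
G1 X11.000 Y0.000
G1 X11.000 Y29.000
G1 X0.000 Y29.000
G1 X0.000 Y0.000
; layer 3
G0 Z3.375
G0 X0.000 Y0.000
G1 X11.000 Y0.000
G1 X11.000 Y29.000
G1 X0.000 Y29.000
G1 X0.000 Y0.000
; layer 4
G0 Z4.500
G0 X0.000 Y0.000
G1 X11.000 Y0.000
G1 X11.000 Y29.000
G1 X0.000 Y29.000
G1 X0.000 Y0.000
; layer 5
G0 Z5.625
G0 X0.000 Y0.000
G1 X11.000 Y0.000
G1 X11.000 Y29.000
G1 X0.000 Y29.000
G1 X0.000 Y0.000
; layer 6
G0 Z6.750
G0 X0.000 Y0.000
G1 X11.000 Y0.000
G1 X11.000 Y29.000
G1 X0.000 Y29.000
G1 X0.000 Y0.000
; layer 7
G0 Z7.875
G0 X0.000 Y0.000
G1 X11.000 Y0.000
G1 X11.000 Y29.000
G1 X0.000 Y29.000
G1 X0.000 Y0.000
; layer 8
G0 Z9.000
G0 X0.000 Y0.000
G1 X11.000 Y0.000
G1 X11.000 Y29.000
G1 X0.000 Y29.000
G1 X0.000 Y0.000
M2 ; end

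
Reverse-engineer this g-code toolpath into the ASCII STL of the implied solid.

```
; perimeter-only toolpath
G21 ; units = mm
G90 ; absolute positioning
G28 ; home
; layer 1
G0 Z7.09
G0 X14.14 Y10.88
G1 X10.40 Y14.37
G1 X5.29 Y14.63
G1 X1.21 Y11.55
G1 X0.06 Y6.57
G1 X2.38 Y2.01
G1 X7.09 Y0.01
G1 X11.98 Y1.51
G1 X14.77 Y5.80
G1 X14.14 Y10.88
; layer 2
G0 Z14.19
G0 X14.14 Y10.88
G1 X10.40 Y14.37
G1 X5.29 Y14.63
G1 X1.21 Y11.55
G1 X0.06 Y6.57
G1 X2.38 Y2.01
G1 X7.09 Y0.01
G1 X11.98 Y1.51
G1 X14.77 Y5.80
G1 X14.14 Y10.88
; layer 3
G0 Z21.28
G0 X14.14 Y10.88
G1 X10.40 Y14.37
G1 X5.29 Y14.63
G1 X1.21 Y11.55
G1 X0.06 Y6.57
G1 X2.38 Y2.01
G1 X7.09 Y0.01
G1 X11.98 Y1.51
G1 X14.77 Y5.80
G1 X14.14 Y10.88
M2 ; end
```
solid part
  facet normal 0.0000 0.0000 -1.0000
    outer loop
      vertex 5.29 14.63 0.00
      vertex 10.40 14.37 0.00
      vertex 14.14 10.88 0.00
    endloop
  endfacet
  facet normal 0.0000 0.0000 -1.0000
    outer loop
      vertex 1.21 11.55 0.00
      vertex 5.29 14.63 0.00
      vertex 14.14 10.88 0.00
    endloop
  endfacet
  facet normal 0.0000 0.0000 -1.0000
    outer loop
      vertex 0.06 6.57 0.00
      vertex 1.21 11.55 0.00
      vertex 14.14 10.88 0.00
    endloop
  endfacet
  facet normal 0.0000 0.0000 -1.0000
    outer loop
      vertex 2.38 2.01 0.00
      vertex 0.06 6.57 0.00
      vertex 14.14 10.88 0.00
    endloop
  endfacet
  facet normal 0.0000 0.0000 -1.0000
    outer loop
      vertex 7.09 0.01 0.00
      vertex 2.38 2.01 0.00
      vertex 14.14 10.88 0.00
    endloop
  endfacet
  facet normal 0.0000 0.0000 -1.0000
    outer loop
      vertex 11.98 1.51 0.00
      vertex 7.09 0.01 0.00
      vertex 14.14 10.88 0.00
    endloop
  endfacet
  facet normal 0.0000 0.0000 -1.0000
    outer loop
      vertex 14.77 5.80 0.00
      vertex 11.98 1.51 0.00
      vertex 14.14 10.88 0.00
    endloop
  endfacet
  facet normal 0.0000 0.0000 1.0000
    outer loop
      vertex 14.14 10.88 21.28
      vertex 10.40 14.37 21.28
      vertex 5.29 14.63 21.28
    endloop
  endfacet
  facet normal 0.0000 0.0000 1.0000
    outer loop
      vertex 14.14 10.88 21.28
      vertex 5.29 14.63 21.28
      vertex 1.21 11.55 21.28
    endloop
  endfacet
  facet normal 0.0000 0.0000 1.0000
    outer loop
      vertex 14.14 10.88 21.28
      vertex 1.21 11.55 21.28
      vertex 0.06 6.57 21.28
    endloop
  endfacet
  facet normal 0.0000 0.0000 1.0000
    outer loop
      vertex 14.14 10.88 21.28
      vertex 0.06 6.57 21.28
      vertex 2.38 2.01 21.28
    endloop
  endfacet
  facet normal 0.0000 0.0000 1.0000
    outer loop
      vertex 14.14 10.88 21.28
      vertex 2.38 2.01 21.28
      vertex 7.09 0.01 21.28
    endloop
  endfacet
  facet normal 0.0000 0.0000 1.0000
    outer loop
      vertex 14.14 10.88 21.28
      vertex 7.09 0.01 21.28
      vertex 11.98 1.51 21.28
    endloop
  endfacet
  facet normal 0.0000 0.0000 1.0000
    outer loop
      vertex 14.14 10.88 21.28
      vertex 11.98 1.51 21.28
      vertex 14.77 5.80 21.28
    endloop
  endfacet
  facet normal 0.6822 0.7311 0.0000
    outer loop
      vertex 14.14 10.88 0.00
      vertex 10.40 14.37 0.00
      vertex 10.40 14.37 21.28
    endloop
  endfacet
  facet normal 0.6822 0.7311 0.0000
    outer loop
      vertex 14.14 10.88 0.00
      vertex 10.40 14.37 21.28
      vertex 14.14 10.88 21.28
    endloop
  endfacet
  facet normal 0.0508 0.9987 0.0000
    outer loop
      vertex 10.40 14.37 0.00
      vertex 5.29 14.63 0.00
      vertex 5.29 14.63 21.28
    endloop
  endfacet
  facet normal 0.0508 0.9987 0.0000
    outer loop
      vertex 10.40 14.37 0.00
      vertex 5.29 14.63 21.28
      vertex 10.40 14.37 21.28
    endloop
  endfacet
  facet normal -0.6025 0.7981 0.0000
    outer loop
      vertex 5.29 14.63 0.00
      vertex 1.21 11.55 0.00
      vertex 1.21 11.55 21.28
    endloop
  endfacet
  facet normal -0.6025 0.7981 0.0000
    outer loop
      vertex 5.29 14.63 0.00
      vertex 1.21 11.55 21.28
      vertex 5.29 14.63 21.28
    endloop
  endfacet
  facet normal -0.9744 0.2250 0.0000
    outer loop
      vertex 1.21 11.55 0.00
      vertex 0.06 6.57 0.00
      vertex 0.06 6.57 21.28
    endloop
  endfacet
  facet normal -0.9744 0.2250 0.0000
    outer loop
      vertex 1.21 11.55 0.00
      vertex 0.06 6.57 21.28
      vertex 1.21 11.55 21.28
    endloop
  endfacet
  facet normal -0.8913 -0.4535 0.0000
    outer loop
      vertex 0.06 6.57 0.00
      vertex 2.38 2.01 0.00
      vertex 2.38 2.01 21.28
    endloop
  endfacet
  facet normal -0.8913 -0.4535 0.0000
    outer loop
      vertex 0.06 6.57 0.00
      vertex 2.38 2.01 21.28
      vertex 0.06 6.57 21.28
    endloop
  endfacet
  facet normal -0.3909 -0.9205 0.0000
    outer loop
      vertex 2.38 2.01 0.00
      vertex 7.09 0.01 0.00
      vertex 7.09 0.01 21.28
    endloop
  endfacet
  facet normal -0.3909 -0.9205 0.0000
    outer loop
      vertex 2.38 2.01 0.00
      vertex 7.09 0.01 21.28
      vertex 2.38 2.01 21.28
    endloop
  endfacet
  facet normal 0.2933 -0.9560 0.0000
    outer loop
      vertex 7.09 0.01 0.00
      vertex 11.98 1.51 0.00
      vertex 11.98 1.51 21.28
    endloop
  endfacet
  facet normal 0.2933 -0.9560 0.0000
    outer loop
      vertex 7.09 0.01 0.00
      vertex 11.98 1.51 21.28
      vertex 7.09 0.01 21.28
    endloop
  endfacet
  facet normal 0.8383 -0.5452 0.0000
    outer loop
      vertex 11.98 1.51 0.00
      vertex 14.77 5.80 0.00
      vertex 14.77 5.80 21.28
    endloop
  endfacet
  facet normal 0.8383 -0.5452 0.0000
    outer loop
      vertex 11.98 1.51 0.00
      vertex 14.77 5.80 21.28
      vertex 11.98 1.51 21.28
    endloop
  endfacet
  facet normal 0.9924 0.1231 0.0000
    outer loop
      vertex 14.77 5.80 0.00
      vertex 14.14 10.88 0.00
      vertex 14.14 10.88 21.28
    endloop
  endfacet
  facet normal 0.9924 0.1231 0.0000
    outer loop
      vertex 14.77 5.80 0.00
      vertex 14.14 10.88 21.28
      vertex 14.77 5.80 21.28
    endloop
  endfacet
endsolid part

The G0 Z moves step by Δz≈7.09 mm. Every layer's G1 loop is the same polygon, so the solid is a straight extrusion of it from z=0 to z≈21.3. Closing with flat bottom and top caps and triangulating gives 32 facets — a regular 9-sided prism (a cylinder approximated with 9 flat sides), circumscribed radius ≈ 7.48 mm, height ≈ 21.3 mm.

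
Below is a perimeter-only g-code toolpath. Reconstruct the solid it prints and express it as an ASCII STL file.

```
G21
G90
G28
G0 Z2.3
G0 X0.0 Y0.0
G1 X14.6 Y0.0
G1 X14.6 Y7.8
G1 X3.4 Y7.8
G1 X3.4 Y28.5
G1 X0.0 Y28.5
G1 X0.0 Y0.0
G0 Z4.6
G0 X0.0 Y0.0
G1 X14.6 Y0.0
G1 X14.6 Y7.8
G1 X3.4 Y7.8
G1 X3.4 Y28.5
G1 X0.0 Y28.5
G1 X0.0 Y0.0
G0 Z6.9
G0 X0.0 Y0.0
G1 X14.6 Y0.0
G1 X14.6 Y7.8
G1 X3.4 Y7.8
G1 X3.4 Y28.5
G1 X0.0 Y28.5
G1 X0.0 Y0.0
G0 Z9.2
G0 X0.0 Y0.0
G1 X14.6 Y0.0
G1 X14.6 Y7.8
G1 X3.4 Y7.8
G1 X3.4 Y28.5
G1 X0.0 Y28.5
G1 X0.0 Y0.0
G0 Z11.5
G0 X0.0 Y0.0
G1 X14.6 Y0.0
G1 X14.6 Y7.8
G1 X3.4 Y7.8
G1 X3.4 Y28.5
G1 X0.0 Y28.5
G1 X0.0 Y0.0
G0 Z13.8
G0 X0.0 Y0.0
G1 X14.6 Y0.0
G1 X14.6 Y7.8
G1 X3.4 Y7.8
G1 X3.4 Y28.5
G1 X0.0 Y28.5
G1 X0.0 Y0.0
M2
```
solid part
  facet normal 0.0000 0.0000 -1.0000
    outer loop
      vertex 14.6 7.8 0.0
      vertex 14.6 0.0 0.0
      vertex 0.0 0.0 0.0
    endloop
  endfacet
  facet normal 0.0000 0.0000 -1.0000
    outer loop
      vertex 3.4 7.8 0.0
      vertex 14.6 7.8 0.0
      vertex 0.0 0.0 0.0
    endloop
  endfacet
  facet normal 0.0000 0.0000 -1.0000
    outer loop
      vertex 3.4 28.5 0.0
      vertex 3.4 7.8 0.0
      vertex 0.0 0.0 0.0
    endloop
  endfacet
  facet normal 0.0000 0.0000 -1.0000
    outer loop
      vertex 0.0 28.5 0.0
      vertex 3.4 28.5 0.0
      vertex 0.0 0.0 0.0
    endloop
  endfacet
  facet normal 0.0000 0.0000 1.0000
    outer loop
      vertex 0.0 0.0 13.8
      vertex 14.6 0.0 13.8
      vertex 14.6 7.8 13.8
    endloop
  endfacet
  facet normal 0.0000 0.0000 1.0000
    outer loop
      vertex 0.0 0.0 13.8
      vertex 14.6 7.8 13.8
      vertex 3.4 7.8 13.8
    endloop
  endfacet
  facet normal 0.0000 0.0000 1.0000
    outer loop
      vertex 0.0 0.0 13.8
      vertex 3.4 7.8 13.8
      vertex 3.4 28.5 13.8
    endloop
  endfacet
  facet normal 0.0000 0.0000 1.0000
    outer loop
      vertex 0.0 0.0 13.8
      vertex 3.4 28.5 13.8
      vertex 0.0 28.5 13.8
    endloop
  endfacet
  facet normal 0.0000 -1.0000 0.0000
    outer loop
      vertex 0.0 0.0 0.0
      vertex 14.6 0.0 0.0
      vertex 14.6 0.0 13.8
    endloop
  endfacet
  facet normal 0.0000 -1.0000 0.0000
    outer loop
      vertex 0.0 0.0 0.0
      vertex 14.6 0.0 13.8
      vertex 0.0 0.0 13.8
    endloop
  endfacet
  facet normal 1.0000 0.0000 0.0000
    outer loop
      vertex 14.6 0.0 0.0
      vertex 14.6 7.8 0.0
      vertex 14.6 7.8 13.8
    endloop
  endfacet
  facet normal 1.0000 0.0000 0.0000
    outer loop
      vertex 14.6 0.0 0.0
      vertex 14.6 7.8 13.8
      vertex 14.6 0.0 13.8
    endloop
  endfacet
  facet normal 0.0000 1.0000 0.0000
    outer loop
      vertex 14.6 7.8 0.0
      vertex 3.4 7.8 0.0
      vertex 3.4 7.8 13.8
    endloop
  endfacet
  facet normal 0.0000 1.0000 0.0000
    outer loop
      vertex 14.6 7.8 0.0
      vertex 3.4 7.8 13.8
      vertex 14.6 7.8 13.8
    endloop
  endfacet
  facet normal 1.0000 0.0000 0.0000
    outer loop
      vertex 3.4 7.8 0.0
      vertex 3.4 28.5 0.0
      vertex 3.4 28.5 13.8
    endloop
  endfacet
  facet normal 1.0000 0.0000 0.0000
    outer loop
      vertex 3.4 7.8 0.0
      vertex 3.4 28.5 13.8
      vertex 3.4 7.8 13.8
    endloop
  endfacet
  facet normal 0.0000 1.0000 0.0000
    outer loop
      vertex 3.4 28.5 0.0
      vertex 0.0 28.5 0.0
      vertex 0.0 28.5 13.8
    endloop
  endfacet
  facet normal 0.0000 1.0000 0.0000
    outer loop
      vertex 3.4 28.5 0.0
      vertex 0.0 28.5 13.8
      vertex 3.4 28.5 13.8
    endloop
  endfacet
  facet normal -1.0000 0.0000 0.0000
    outer loop
      vertex 0.0 28.5 0.0
      vertex 0.0 0.0 0.0
      vertex 0.0 0.0 13.8
    endloop
  endfacet
  facet normal -1.0000 0.0000 0.0000
    outer loop
      vertex 0.0 28.5 0.0
      vertex 0.0 0.0 13.8
      vertex 0.0 28.5 13.8
    endloop
  endfacet
endsolid part

The G0 Z moves step by Δz≈2.3 mm. Every layer's G1 loop is the same polygon, so the solid is a straight extrusion of it from z=0 to z≈13.8. Closing with flat bottom and top caps and triangulating gives 20 facets — an L-shaped prism: outer 14.6 × 28.5 mm, arm thicknesses ≈ 7.8 mm (horizontal) and 3.4 mm (vertical), extruded 13.8 mm in z.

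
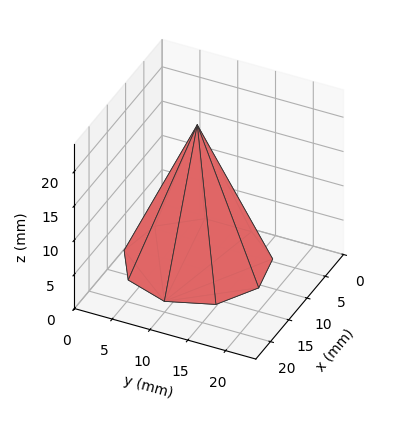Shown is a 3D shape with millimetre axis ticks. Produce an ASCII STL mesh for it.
Reading the render: the shape is a regular 9-sided pyramid, base circumscribed radius ≈ 9 mm, apex at z ≈ 20 mm (dimensions read to the nearest mm from the axis ticks). For the STL, each face is triangulated and given an outward normal.

solid part
  facet normal 0.0000 0.0000 -1.0000
    outer loop
      vertex 10.6 17.9 0.0
      vertex 15.9 14.8 0.0
      vertex 18.0 9.0 0.0
    endloop
  endfacet
  facet normal 0.0000 0.0000 -1.0000
    outer loop
      vertex 4.5 16.8 0.0
      vertex 10.6 17.9 0.0
      vertex 18.0 9.0 0.0
    endloop
  endfacet
  facet normal 0.0000 0.0000 -1.0000
    outer loop
      vertex 0.5 12.1 0.0
      vertex 4.5 16.8 0.0
      vertex 18.0 9.0 0.0
    endloop
  endfacet
  facet normal 0.0000 0.0000 -1.0000
    outer loop
      vertex 0.5 5.9 0.0
      vertex 0.5 12.1 0.0
      vertex 18.0 9.0 0.0
    endloop
  endfacet
  facet normal 0.0000 0.0000 -1.0000
    outer loop
      vertex 4.5 1.2 0.0
      vertex 0.5 5.9 0.0
      vertex 18.0 9.0 0.0
    endloop
  endfacet
  facet normal 0.0000 0.0000 -1.0000
    outer loop
      vertex 10.6 0.1 0.0
      vertex 4.5 1.2 0.0
      vertex 18.0 9.0 0.0
    endloop
  endfacet
  facet normal 0.0000 0.0000 -1.0000
    outer loop
      vertex 15.9 3.2 0.0
      vertex 10.6 0.1 0.0
      vertex 18.0 9.0 0.0
    endloop
  endfacet
  facet normal 0.8659 0.3135 0.3897
    outer loop
      vertex 18.0 9.0 0.0
      vertex 15.9 14.8 0.0
      vertex 9.0 9.0 20.0
    endloop
  endfacet
  facet normal 0.4647 0.7946 0.3908
    outer loop
      vertex 15.9 14.8 0.0
      vertex 10.6 17.9 0.0
      vertex 9.0 9.0 20.0
    endloop
  endfacet
  facet normal -0.1634 0.9061 0.3902
    outer loop
      vertex 10.6 17.9 0.0
      vertex 4.5 16.8 0.0
      vertex 9.0 9.0 20.0
    endloop
  endfacet
  facet normal -0.7011 0.5967 0.3904
    outer loop
      vertex 4.5 16.8 0.0
      vertex 0.5 12.1 0.0
      vertex 9.0 9.0 20.0
    endloop
  endfacet
  facet normal -0.9203 0.0000 0.3911
    outer loop
      vertex 0.5 12.1 0.0
      vertex 0.5 5.9 0.0
      vertex 9.0 9.0 20.0
    endloop
  endfacet
  facet normal -0.7011 -0.5967 0.3904
    outer loop
      vertex 0.5 5.9 0.0
      vertex 4.5 1.2 0.0
      vertex 9.0 9.0 20.0
    endloop
  endfacet
  facet normal -0.1634 -0.9061 0.3902
    outer loop
      vertex 4.5 1.2 0.0
      vertex 10.6 0.1 0.0
      vertex 9.0 9.0 20.0
    endloop
  endfacet
  facet normal 0.4647 -0.7946 0.3908
    outer loop
      vertex 10.6 0.1 0.0
      vertex 15.9 3.2 0.0
      vertex 9.0 9.0 20.0
    endloop
  endfacet
  facet normal 0.8659 -0.3135 0.3897
    outer loop
      vertex 15.9 3.2 0.0
      vertex 18.0 9.0 0.0
      vertex 9.0 9.0 20.0
    endloop
  endfacet
endsolid part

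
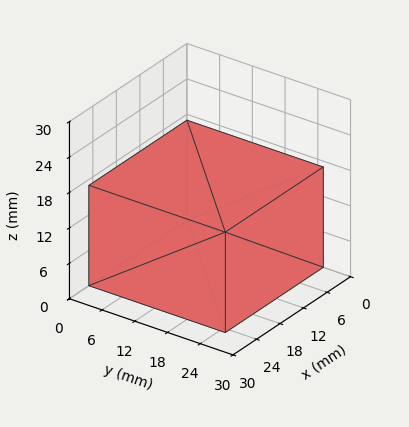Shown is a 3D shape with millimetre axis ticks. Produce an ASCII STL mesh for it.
Reading the render: the shape is a rectangular box, roughly 25 × 25 mm footprint and 17 mm tall (dimensions read to the nearest mm from the axis ticks). For the STL, each face is triangulated and given an outward normal.

solid part
  facet normal 0.0000 0.0000 -1.0000
    outer loop
      vertex 25.000 25.000 0.000
      vertex 25.000 0.000 0.000
      vertex 0.000 0.000 0.000
    endloop
  endfacet
  facet normal 0.0000 0.0000 -1.0000
    outer loop
      vertex 0.000 25.000 0.000
      vertex 25.000 25.000 0.000
      vertex 0.000 0.000 0.000
    endloop
  endfacet
  facet normal 0.0000 0.0000 1.0000
    outer loop
      vertex 0.000 0.000 17.000
      vertex 25.000 0.000 17.000
      vertex 25.000 25.000 17.000
    endloop
  endfacet
  facet normal 0.0000 0.0000 1.0000
    outer loop
      vertex 0.000 0.000 17.000
      vertex 25.000 25.000 17.000
      vertex 0.000 25.000 17.000
    endloop
  endfacet
  facet normal 0.0000 -1.0000 0.0000
    outer loop
      vertex 0.000 0.000 0.000
      vertex 25.000 0.000 0.000
      vertex 25.000 0.000 17.000
    endloop
  endfacet
  facet normal 0.0000 -1.0000 0.0000
    outer loop
      vertex 0.000 0.000 0.000
      vertex 25.000 0.000 17.000
      vertex 0.000 0.000 17.000
    endloop
  endfacet
  facet normal 0.0000 1.0000 0.0000
    outer loop
      vertex 25.000 25.000 17.000
      vertex 25.000 25.000 0.000
      vertex 0.000 25.000 0.000
    endloop
  endfacet
  facet normal 0.0000 1.0000 0.0000
    outer loop
      vertex 0.000 25.000 17.000
      vertex 25.000 25.000 17.000
      vertex 0.000 25.000 0.000
    endloop
  endfacet
  facet normal -1.0000 0.0000 0.0000
    outer loop
      vertex 0.000 25.000 17.000
      vertex 0.000 25.000 0.000
      vertex 0.000 0.000 0.000
    endloop
  endfacet
  facet normal -1.0000 0.0000 0.0000
    outer loop
      vertex 0.000 0.000 17.000
      vertex 0.000 25.000 17.000
      vertex 0.000 0.000 0.000
    endloop
  endfacet
  facet normal 1.0000 0.0000 0.0000
    outer loop
      vertex 25.000 0.000 0.000
      vertex 25.000 25.000 0.000
      vertex 25.000 25.000 17.000
    endloop
  endfacet
  facet normal 1.0000 0.0000 0.0000
    outer loop
      vertex 25.000 0.000 0.000
      vertex 25.000 25.000 17.000
      vertex 25.000 0.000 17.000
    endloop
  endfacet
endsolid part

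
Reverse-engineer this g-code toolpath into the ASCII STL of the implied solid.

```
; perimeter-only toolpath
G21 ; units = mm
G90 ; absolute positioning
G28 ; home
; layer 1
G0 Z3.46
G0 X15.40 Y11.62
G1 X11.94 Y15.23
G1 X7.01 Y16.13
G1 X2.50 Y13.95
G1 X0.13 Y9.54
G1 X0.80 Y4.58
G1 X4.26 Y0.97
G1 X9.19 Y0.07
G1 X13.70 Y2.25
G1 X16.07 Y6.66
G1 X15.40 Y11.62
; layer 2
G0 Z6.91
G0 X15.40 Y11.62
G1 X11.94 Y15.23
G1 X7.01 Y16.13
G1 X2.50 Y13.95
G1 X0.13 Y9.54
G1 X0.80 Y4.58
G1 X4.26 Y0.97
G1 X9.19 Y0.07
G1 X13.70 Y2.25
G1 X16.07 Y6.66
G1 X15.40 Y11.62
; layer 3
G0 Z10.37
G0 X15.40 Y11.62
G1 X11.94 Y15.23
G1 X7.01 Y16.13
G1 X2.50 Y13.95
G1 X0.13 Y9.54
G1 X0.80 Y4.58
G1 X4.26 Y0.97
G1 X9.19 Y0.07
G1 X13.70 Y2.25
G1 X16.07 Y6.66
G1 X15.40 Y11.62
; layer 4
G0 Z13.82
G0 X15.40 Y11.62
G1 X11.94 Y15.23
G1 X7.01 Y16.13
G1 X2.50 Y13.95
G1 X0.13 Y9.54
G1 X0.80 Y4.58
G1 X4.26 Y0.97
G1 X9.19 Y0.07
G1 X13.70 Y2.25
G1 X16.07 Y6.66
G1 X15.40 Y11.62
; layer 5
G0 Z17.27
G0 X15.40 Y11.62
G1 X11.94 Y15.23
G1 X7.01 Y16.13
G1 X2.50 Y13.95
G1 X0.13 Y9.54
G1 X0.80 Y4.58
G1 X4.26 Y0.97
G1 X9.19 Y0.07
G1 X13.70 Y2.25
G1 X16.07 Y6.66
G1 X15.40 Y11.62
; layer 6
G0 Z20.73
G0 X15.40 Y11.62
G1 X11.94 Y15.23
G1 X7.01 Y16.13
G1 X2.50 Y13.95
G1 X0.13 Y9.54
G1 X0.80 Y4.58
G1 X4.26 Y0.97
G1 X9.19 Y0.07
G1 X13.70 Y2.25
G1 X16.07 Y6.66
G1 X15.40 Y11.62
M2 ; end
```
solid part
  facet normal 0.0000 0.0000 -1.0000
    outer loop
      vertex 7.01 16.13 0.00
      vertex 11.94 15.23 0.00
      vertex 15.40 11.62 0.00
    endloop
  endfacet
  facet normal 0.0000 0.0000 -1.0000
    outer loop
      vertex 2.50 13.95 0.00
      vertex 7.01 16.13 0.00
      vertex 15.40 11.62 0.00
    endloop
  endfacet
  facet normal 0.0000 0.0000 -1.0000
    outer loop
      vertex 0.13 9.54 0.00
      vertex 2.50 13.95 0.00
      vertex 15.40 11.62 0.00
    endloop
  endfacet
  facet normal 0.0000 0.0000 -1.0000
    outer loop
      vertex 0.80 4.58 0.00
      vertex 0.13 9.54 0.00
      vertex 15.40 11.62 0.00
    endloop
  endfacet
  facet normal 0.0000 0.0000 -1.0000
    outer loop
      vertex 4.26 0.97 0.00
      vertex 0.80 4.58 0.00
      vertex 15.40 11.62 0.00
    endloop
  endfacet
  facet normal 0.0000 0.0000 -1.0000
    outer loop
      vertex 9.19 0.07 0.00
      vertex 4.26 0.97 0.00
      vertex 15.40 11.62 0.00
    endloop
  endfacet
  facet normal 0.0000 0.0000 -1.0000
    outer loop
      vertex 13.70 2.25 0.00
      vertex 9.19 0.07 0.00
      vertex 15.40 11.62 0.00
    endloop
  endfacet
  facet normal 0.0000 0.0000 -1.0000
    outer loop
      vertex 16.07 6.66 0.00
      vertex 13.70 2.25 0.00
      vertex 15.40 11.62 0.00
    endloop
  endfacet
  facet normal 0.0000 0.0000 1.0000
    outer loop
      vertex 15.40 11.62 20.73
      vertex 11.94 15.23 20.73
      vertex 7.01 16.13 20.73
    endloop
  endfacet
  facet normal 0.0000 0.0000 1.0000
    outer loop
      vertex 15.40 11.62 20.73
      vertex 7.01 16.13 20.73
      vertex 2.50 13.95 20.73
    endloop
  endfacet
  facet normal 0.0000 0.0000 1.0000
    outer loop
      vertex 15.40 11.62 20.73
      vertex 2.50 13.95 20.73
      vertex 0.13 9.54 20.73
    endloop
  endfacet
  facet normal 0.0000 0.0000 1.0000
    outer loop
      vertex 15.40 11.62 20.73
      vertex 0.13 9.54 20.73
      vertex 0.80 4.58 20.73
    endloop
  endfacet
  facet normal 0.0000 0.0000 1.0000
    outer loop
      vertex 15.40 11.62 20.73
      vertex 0.80 4.58 20.73
      vertex 4.26 0.97 20.73
    endloop
  endfacet
  facet normal 0.0000 0.0000 1.0000
    outer loop
      vertex 15.40 11.62 20.73
      vertex 4.26 0.97 20.73
      vertex 9.19 0.07 20.73
    endloop
  endfacet
  facet normal 0.0000 0.0000 1.0000
    outer loop
      vertex 15.40 11.62 20.73
      vertex 9.19 0.07 20.73
      vertex 13.70 2.25 20.73
    endloop
  endfacet
  facet normal 0.0000 0.0000 1.0000
    outer loop
      vertex 15.40 11.62 20.73
      vertex 13.70 2.25 20.73
      vertex 16.07 6.66 20.73
    endloop
  endfacet
  facet normal 0.7219 0.6919 0.0000
    outer loop
      vertex 15.40 11.62 0.00
      vertex 11.94 15.23 0.00
      vertex 11.94 15.23 20.73
    endloop
  endfacet
  facet normal 0.7219 0.6919 0.0000
    outer loop
      vertex 15.40 11.62 0.00
      vertex 11.94 15.23 20.73
      vertex 15.40 11.62 20.73
    endloop
  endfacet
  facet normal 0.1796 0.9837 0.0000
    outer loop
      vertex 11.94 15.23 0.00
      vertex 7.01 16.13 0.00
      vertex 7.01 16.13 20.73
    endloop
  endfacet
  facet normal 0.1796 0.9837 0.0000
    outer loop
      vertex 11.94 15.23 0.00
      vertex 7.01 16.13 20.73
      vertex 11.94 15.23 20.73
    endloop
  endfacet
  facet normal -0.4352 0.9003 0.0000
    outer loop
      vertex 7.01 16.13 0.00
      vertex 2.50 13.95 0.00
      vertex 2.50 13.95 20.73
    endloop
  endfacet
  facet normal -0.4352 0.9003 0.0000
    outer loop
      vertex 7.01 16.13 0.00
      vertex 2.50 13.95 20.73
      vertex 7.01 16.13 20.73
    endloop
  endfacet
  facet normal -0.8809 0.4734 0.0000
    outer loop
      vertex 2.50 13.95 0.00
      vertex 0.13 9.54 0.00
      vertex 0.13 9.54 20.73
    endloop
  endfacet
  facet normal -0.8809 0.4734 0.0000
    outer loop
      vertex 2.50 13.95 0.00
      vertex 0.13 9.54 20.73
      vertex 2.50 13.95 20.73
    endloop
  endfacet
  facet normal -0.9910 -0.1339 0.0000
    outer loop
      vertex 0.13 9.54 0.00
      vertex 0.80 4.58 0.00
      vertex 0.80 4.58 20.73
    endloop
  endfacet
  facet normal -0.9910 -0.1339 0.0000
    outer loop
      vertex 0.13 9.54 0.00
      vertex 0.80 4.58 20.73
      vertex 0.13 9.54 20.73
    endloop
  endfacet
  facet normal -0.7219 -0.6919 0.0000
    outer loop
      vertex 0.80 4.58 0.00
      vertex 4.26 0.97 0.00
      vertex 4.26 0.97 20.73
    endloop
  endfacet
  facet normal -0.7219 -0.6919 0.0000
    outer loop
      vertex 0.80 4.58 0.00
      vertex 4.26 0.97 20.73
      vertex 0.80 4.58 20.73
    endloop
  endfacet
  facet normal -0.1796 -0.9837 0.0000
    outer loop
      vertex 4.26 0.97 0.00
      vertex 9.19 0.07 0.00
      vertex 9.19 0.07 20.73
    endloop
  endfacet
  facet normal -0.1796 -0.9837 0.0000
    outer loop
      vertex 4.26 0.97 0.00
      vertex 9.19 0.07 20.73
      vertex 4.26 0.97 20.73
    endloop
  endfacet
  facet normal 0.4352 -0.9003 0.0000
    outer loop
      vertex 9.19 0.07 0.00
      vertex 13.70 2.25 0.00
      vertex 13.70 2.25 20.73
    endloop
  endfacet
  facet normal 0.4352 -0.9003 0.0000
    outer loop
      vertex 9.19 0.07 0.00
      vertex 13.70 2.25 20.73
      vertex 9.19 0.07 20.73
    endloop
  endfacet
  facet normal 0.8809 -0.4734 0.0000
    outer loop
      vertex 13.70 2.25 0.00
      vertex 16.07 6.66 0.00
      vertex 16.07 6.66 20.73
    endloop
  endfacet
  facet normal 0.8809 -0.4734 0.0000
    outer loop
      vertex 13.70 2.25 0.00
      vertex 16.07 6.66 20.73
      vertex 13.70 2.25 20.73
    endloop
  endfacet
  facet normal 0.9910 0.1339 0.0000
    outer loop
      vertex 16.07 6.66 0.00
      vertex 15.40 11.62 0.00
      vertex 15.40 11.62 20.73
    endloop
  endfacet
  facet normal 0.9910 0.1339 0.0000
    outer loop
      vertex 16.07 6.66 0.00
      vertex 15.40 11.62 20.73
      vertex 16.07 6.66 20.73
    endloop
  endfacet
endsolid part

The G0 Z moves step by Δz≈3.46 mm. Every layer's G1 loop is the same polygon, so the solid is a straight extrusion of it from z=0 to z≈20.7. Closing with flat bottom and top caps and triangulating gives 36 facets — a regular 10-sided prism (a cylinder approximated with 10 flat sides), circumscribed radius ≈ 8.1 mm, height ≈ 20.7 mm.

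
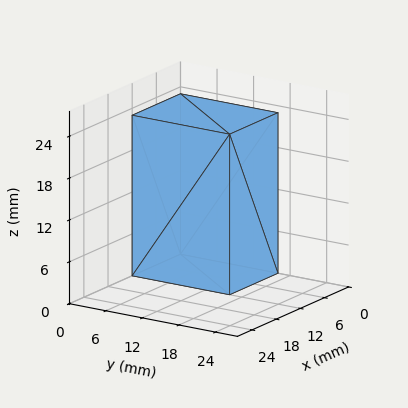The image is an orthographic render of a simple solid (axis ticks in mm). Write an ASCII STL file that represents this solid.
Reading the render: the shape is a rectangular box, roughly 12 × 16 mm footprint and 23 mm tall (dimensions read to the nearest mm from the axis ticks). For the STL, each face is triangulated and given an outward normal.

solid part
  facet normal 0.0000 0.0000 -1.0000
    outer loop
      vertex 12.00 16.00 0.00
      vertex 12.00 0.00 0.00
      vertex 0.00 0.00 0.00
    endloop
  endfacet
  facet normal 0.0000 0.0000 -1.0000
    outer loop
      vertex 0.00 16.00 0.00
      vertex 12.00 16.00 0.00
      vertex 0.00 0.00 0.00
    endloop
  endfacet
  facet normal 0.0000 0.0000 1.0000
    outer loop
      vertex 0.00 0.00 23.00
      vertex 12.00 0.00 23.00
      vertex 12.00 16.00 23.00
    endloop
  endfacet
  facet normal 0.0000 0.0000 1.0000
    outer loop
      vertex 0.00 0.00 23.00
      vertex 12.00 16.00 23.00
      vertex 0.00 16.00 23.00
    endloop
  endfacet
  facet normal 0.0000 -1.0000 0.0000
    outer loop
      vertex 0.00 0.00 0.00
      vertex 12.00 0.00 0.00
      vertex 12.00 0.00 23.00
    endloop
  endfacet
  facet normal 0.0000 -1.0000 0.0000
    outer loop
      vertex 0.00 0.00 0.00
      vertex 12.00 0.00 23.00
      vertex 0.00 0.00 23.00
    endloop
  endfacet
  facet normal 0.0000 1.0000 0.0000
    outer loop
      vertex 12.00 16.00 23.00
      vertex 12.00 16.00 0.00
      vertex 0.00 16.00 0.00
    endloop
  endfacet
  facet normal 0.0000 1.0000 0.0000
    outer loop
      vertex 0.00 16.00 23.00
      vertex 12.00 16.00 23.00
      vertex 0.00 16.00 0.00
    endloop
  endfacet
  facet normal -1.0000 0.0000 0.0000
    outer loop
      vertex 0.00 16.00 23.00
      vertex 0.00 16.00 0.00
      vertex 0.00 0.00 0.00
    endloop
  endfacet
  facet normal -1.0000 0.0000 0.0000
    outer loop
      vertex 0.00 0.00 23.00
      vertex 0.00 16.00 23.00
      vertex 0.00 0.00 0.00
    endloop
  endfacet
  facet normal 1.0000 0.0000 0.0000
    outer loop
      vertex 12.00 0.00 0.00
      vertex 12.00 16.00 0.00
      vertex 12.00 16.00 23.00
    endloop
  endfacet
  facet normal 1.0000 0.0000 0.0000
    outer loop
      vertex 12.00 0.00 0.00
      vertex 12.00 16.00 23.00
      vertex 12.00 0.00 23.00
    endloop
  endfacet
endsolid part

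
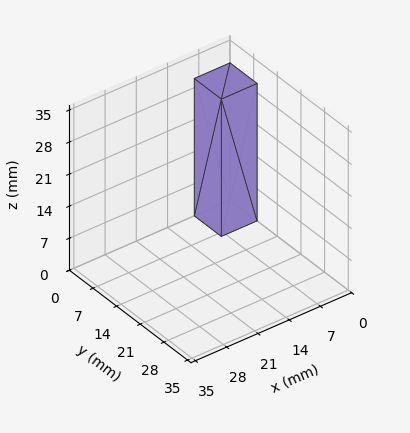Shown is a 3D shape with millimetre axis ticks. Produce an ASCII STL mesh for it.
Reading the render: the shape is a rectangular box, roughly 8 × 8 mm footprint and 30 mm tall (dimensions read to the nearest mm from the axis ticks). For the STL, each face is triangulated and given an outward normal.

solid part
  facet normal 0.0000 0.0000 -1.0000
    outer loop
      vertex 8.00 8.00 0.00
      vertex 8.00 0.00 0.00
      vertex 0.00 0.00 0.00
    endloop
  endfacet
  facet normal 0.0000 0.0000 -1.0000
    outer loop
      vertex 0.00 8.00 0.00
      vertex 8.00 8.00 0.00
      vertex 0.00 0.00 0.00
    endloop
  endfacet
  facet normal 0.0000 0.0000 1.0000
    outer loop
      vertex 0.00 0.00 30.00
      vertex 8.00 0.00 30.00
      vertex 8.00 8.00 30.00
    endloop
  endfacet
  facet normal 0.0000 0.0000 1.0000
    outer loop
      vertex 0.00 0.00 30.00
      vertex 8.00 8.00 30.00
      vertex 0.00 8.00 30.00
    endloop
  endfacet
  facet normal 0.0000 -1.0000 0.0000
    outer loop
      vertex 0.00 0.00 0.00
      vertex 8.00 0.00 0.00
      vertex 8.00 0.00 30.00
    endloop
  endfacet
  facet normal 0.0000 -1.0000 0.0000
    outer loop
      vertex 0.00 0.00 0.00
      vertex 8.00 0.00 30.00
      vertex 0.00 0.00 30.00
    endloop
  endfacet
  facet normal 0.0000 1.0000 0.0000
    outer loop
      vertex 8.00 8.00 30.00
      vertex 8.00 8.00 0.00
      vertex 0.00 8.00 0.00
    endloop
  endfacet
  facet normal 0.0000 1.0000 0.0000
    outer loop
      vertex 0.00 8.00 30.00
      vertex 8.00 8.00 30.00
      vertex 0.00 8.00 0.00
    endloop
  endfacet
  facet normal -1.0000 0.0000 0.0000
    outer loop
      vertex 0.00 8.00 30.00
      vertex 0.00 8.00 0.00
      vertex 0.00 0.00 0.00
    endloop
  endfacet
  facet normal -1.0000 0.0000 0.0000
    outer loop
      vertex 0.00 0.00 30.00
      vertex 0.00 8.00 30.00
      vertex 0.00 0.00 0.00
    endloop
  endfacet
  facet normal 1.0000 0.0000 0.0000
    outer loop
      vertex 8.00 0.00 0.00
      vertex 8.00 8.00 0.00
      vertex 8.00 8.00 30.00
    endloop
  endfacet
  facet normal 1.0000 0.0000 0.0000
    outer loop
      vertex 8.00 0.00 0.00
      vertex 8.00 8.00 30.00
      vertex 8.00 0.00 30.00
    endloop
  endfacet
endsolid part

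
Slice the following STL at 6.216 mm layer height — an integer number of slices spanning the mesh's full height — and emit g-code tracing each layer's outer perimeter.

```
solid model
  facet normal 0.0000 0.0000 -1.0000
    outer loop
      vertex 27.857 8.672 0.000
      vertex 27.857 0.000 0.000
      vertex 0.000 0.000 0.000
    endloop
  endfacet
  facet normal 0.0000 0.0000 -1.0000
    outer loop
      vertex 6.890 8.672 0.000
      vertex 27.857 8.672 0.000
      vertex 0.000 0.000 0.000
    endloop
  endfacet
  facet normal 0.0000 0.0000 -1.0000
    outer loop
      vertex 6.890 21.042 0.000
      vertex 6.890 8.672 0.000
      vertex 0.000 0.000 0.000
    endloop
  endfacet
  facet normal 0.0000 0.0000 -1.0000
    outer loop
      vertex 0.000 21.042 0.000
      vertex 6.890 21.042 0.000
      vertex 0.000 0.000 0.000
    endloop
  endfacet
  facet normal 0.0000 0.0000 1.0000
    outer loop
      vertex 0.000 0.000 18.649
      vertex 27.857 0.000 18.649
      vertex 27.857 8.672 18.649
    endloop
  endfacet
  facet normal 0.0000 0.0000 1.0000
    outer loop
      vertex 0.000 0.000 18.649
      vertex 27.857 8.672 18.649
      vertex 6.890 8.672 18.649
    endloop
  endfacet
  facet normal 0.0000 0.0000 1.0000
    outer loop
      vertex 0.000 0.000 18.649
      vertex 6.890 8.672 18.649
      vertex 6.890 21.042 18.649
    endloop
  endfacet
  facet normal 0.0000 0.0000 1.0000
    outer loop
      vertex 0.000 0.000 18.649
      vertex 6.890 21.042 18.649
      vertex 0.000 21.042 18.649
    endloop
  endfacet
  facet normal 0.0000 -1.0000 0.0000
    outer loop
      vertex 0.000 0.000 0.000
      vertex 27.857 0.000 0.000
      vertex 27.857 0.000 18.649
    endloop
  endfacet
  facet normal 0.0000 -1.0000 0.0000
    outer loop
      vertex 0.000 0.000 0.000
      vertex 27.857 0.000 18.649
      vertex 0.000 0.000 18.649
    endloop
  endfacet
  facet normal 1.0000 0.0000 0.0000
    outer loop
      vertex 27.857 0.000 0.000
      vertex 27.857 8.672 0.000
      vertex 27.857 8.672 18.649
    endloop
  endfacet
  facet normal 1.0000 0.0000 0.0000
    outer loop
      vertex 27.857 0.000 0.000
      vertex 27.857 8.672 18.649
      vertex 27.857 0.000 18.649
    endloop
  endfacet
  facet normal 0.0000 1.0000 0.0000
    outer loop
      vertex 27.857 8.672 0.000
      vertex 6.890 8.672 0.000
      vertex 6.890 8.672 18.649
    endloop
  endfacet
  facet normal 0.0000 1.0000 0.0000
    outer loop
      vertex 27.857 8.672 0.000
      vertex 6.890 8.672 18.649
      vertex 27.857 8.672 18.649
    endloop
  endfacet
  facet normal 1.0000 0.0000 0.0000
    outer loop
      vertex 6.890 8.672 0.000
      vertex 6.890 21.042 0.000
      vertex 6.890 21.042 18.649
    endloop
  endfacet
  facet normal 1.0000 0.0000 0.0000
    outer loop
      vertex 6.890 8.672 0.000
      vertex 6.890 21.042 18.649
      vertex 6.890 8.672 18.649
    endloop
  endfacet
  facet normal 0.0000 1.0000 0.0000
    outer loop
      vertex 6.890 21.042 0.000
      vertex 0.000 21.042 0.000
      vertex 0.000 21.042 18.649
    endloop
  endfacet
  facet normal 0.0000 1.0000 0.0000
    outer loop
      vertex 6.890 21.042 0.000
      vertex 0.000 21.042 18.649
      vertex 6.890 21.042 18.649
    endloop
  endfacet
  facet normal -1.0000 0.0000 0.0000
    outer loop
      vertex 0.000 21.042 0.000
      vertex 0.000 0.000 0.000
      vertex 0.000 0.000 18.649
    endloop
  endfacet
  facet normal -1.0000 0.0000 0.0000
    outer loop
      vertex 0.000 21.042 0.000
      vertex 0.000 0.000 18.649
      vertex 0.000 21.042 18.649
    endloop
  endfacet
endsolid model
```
; perimeter-only toolpath
G21 ; units = mm
G90 ; absolute positioning
G28 ; home
; layer 1
G0 Z6.216
G0 X0.000 Y0.000
G1 X27.857 Y0.000
G1 X27.857 Y8.672
G1 X6.890 Y8.672
G1 X6.890 Y21.042
G1 X0.000 Y21.042
G1 X0.000 Y0.000
; layer 2
G0 Z12.433
G0 X0.000 Y0.000
G1 X27.857 Y0.000
G1 X27.857 Y8.672
G1 X6.890 Y8.672
G1 X6.890 Y21.042
G1 X0.000 Y21.042
G1 X0.000 Y0.000
; layer 3
G0 Z18.649
G0 X0.000 Y0.000
G1 X27.857 Y0.000
G1 X27.857 Y8.672
G1 X6.890 Y8.672
G1 X6.890 Y21.042
G1 X0.000 Y21.042
G1 X0.000 Y0.000
M2 ; end

The solid is an L-shaped prism: outer 27.9 × 21 mm, arm thicknesses ≈ 8.67 mm (horizontal) and 6.89 mm (vertical), extruded 18.6 mm in z. Slicing at Δz = 6.216 mm — 3 equal slices spanning the solid's height, so layer i sits at z = i·h/3 — gives 3 non-empty perimeters. Each is a 6-segment closed polygon; G0 lifts to the layer z and rapids to the start vertex, then G1 traces the edges.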